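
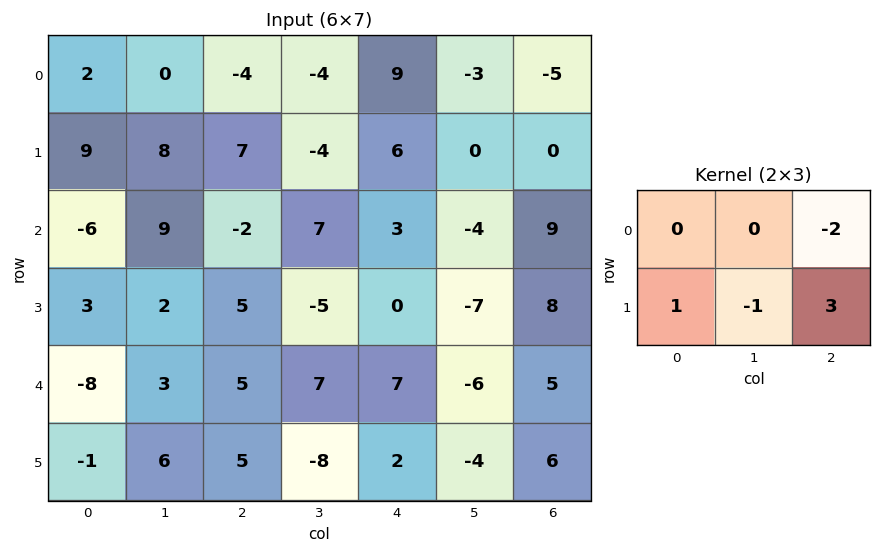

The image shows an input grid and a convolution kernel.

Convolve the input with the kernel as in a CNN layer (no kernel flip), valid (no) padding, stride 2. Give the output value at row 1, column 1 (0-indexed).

The receptive field on the input at this output position is [-2 7 3 / 5 -5 0]. Elementwise product with the kernel and sum: 3·-2 + 5·1 + -5·-1 + 0·3.

4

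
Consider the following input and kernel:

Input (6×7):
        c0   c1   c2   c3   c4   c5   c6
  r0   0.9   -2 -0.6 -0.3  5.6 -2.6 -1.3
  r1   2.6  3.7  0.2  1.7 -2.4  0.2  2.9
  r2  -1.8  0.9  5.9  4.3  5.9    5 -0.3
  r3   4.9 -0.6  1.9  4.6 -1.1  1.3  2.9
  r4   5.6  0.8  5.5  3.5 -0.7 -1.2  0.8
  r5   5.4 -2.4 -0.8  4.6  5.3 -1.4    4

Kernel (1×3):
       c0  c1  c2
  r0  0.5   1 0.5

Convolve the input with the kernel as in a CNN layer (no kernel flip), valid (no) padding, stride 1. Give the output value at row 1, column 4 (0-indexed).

The receptive field on the input at this output position is [-2.4 0.2 2.9]. Elementwise product with the kernel and sum: -2.4·0.5 + 0.2·1 + 2.9·0.5.

0.45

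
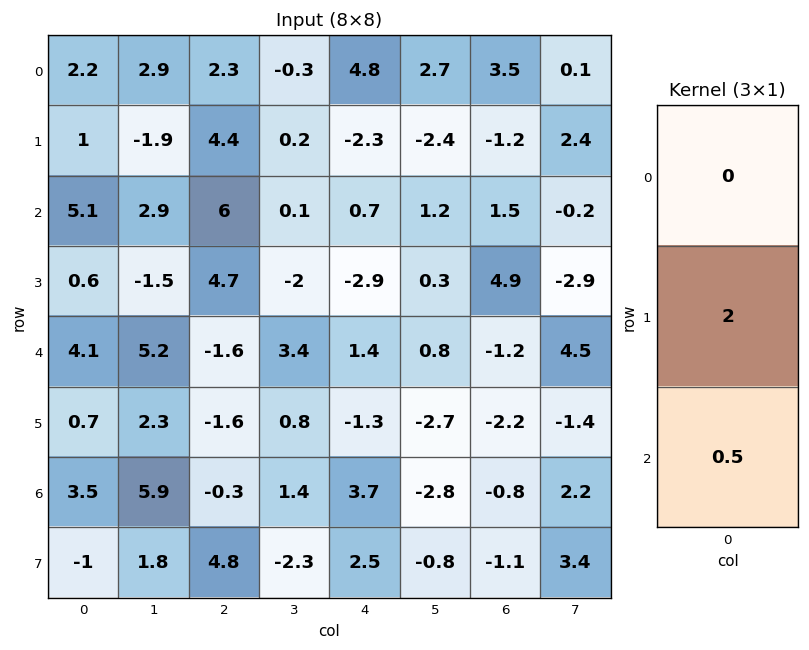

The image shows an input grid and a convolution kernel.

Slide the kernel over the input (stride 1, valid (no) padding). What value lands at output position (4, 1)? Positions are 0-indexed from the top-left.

7.55

The receptive field on the input at this output position is [5.2 / 2.3 / 5.9]. Elementwise product with the kernel and sum: 2.3·2 + 5.9·0.5.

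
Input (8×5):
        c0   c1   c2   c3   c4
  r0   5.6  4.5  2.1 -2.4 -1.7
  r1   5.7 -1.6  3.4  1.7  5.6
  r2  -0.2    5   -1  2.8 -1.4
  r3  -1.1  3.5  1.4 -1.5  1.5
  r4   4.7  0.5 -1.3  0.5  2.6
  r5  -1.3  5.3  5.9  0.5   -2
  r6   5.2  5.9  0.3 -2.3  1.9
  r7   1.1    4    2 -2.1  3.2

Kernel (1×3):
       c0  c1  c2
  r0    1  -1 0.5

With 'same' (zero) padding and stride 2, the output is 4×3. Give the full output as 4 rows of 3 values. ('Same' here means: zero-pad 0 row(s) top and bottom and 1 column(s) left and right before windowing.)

Output[0,0]: The receptive field on the zero-padded input at this output position is [0 5.6 4.5]. Elementwise product with the kernel and sum: 0·1 + 5.6·-1 + 4.5·0.5.

-3.35 1.2 -0.7
2.7 7.4 4.2
-4.45 2.05 -2.1
-2.25 4.45 -4.2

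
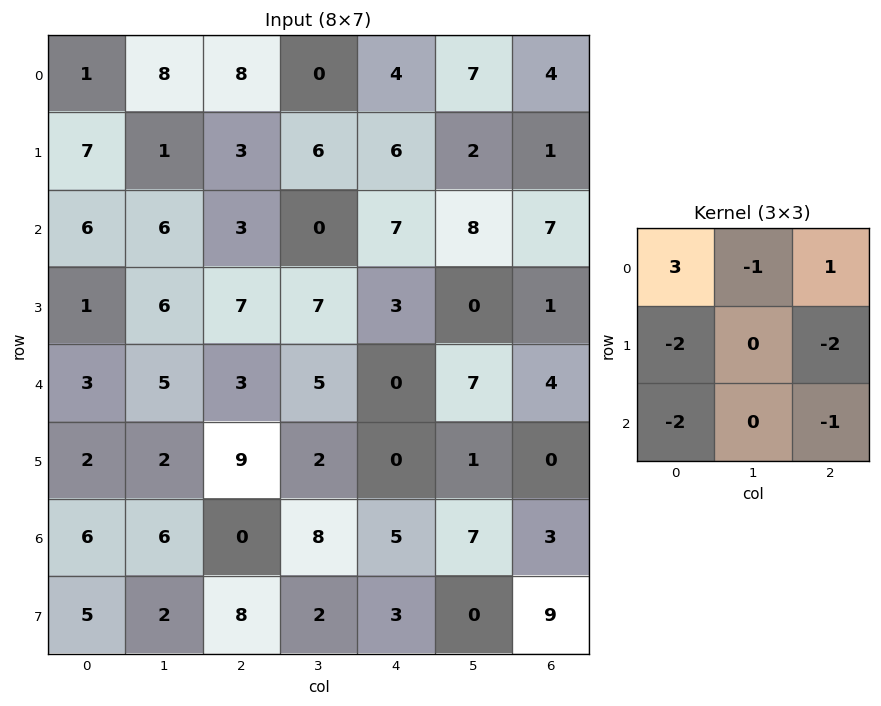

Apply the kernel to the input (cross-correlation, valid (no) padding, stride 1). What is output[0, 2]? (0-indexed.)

-3

The receptive field on the input at this output position is [8 0 4 / 3 6 6 / 3 0 7]. Elementwise product with the kernel and sum: 8·3 + 0·-1 + 4·1 + 3·-2 + 6·-2 + 3·-2 + 7·-1.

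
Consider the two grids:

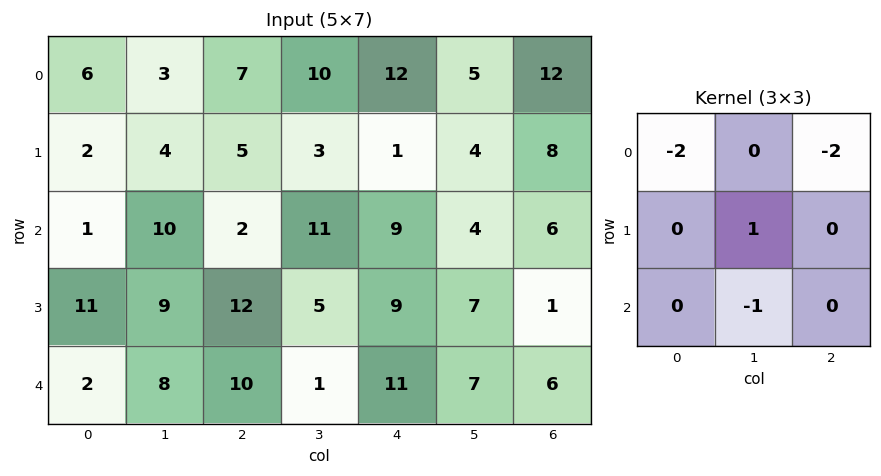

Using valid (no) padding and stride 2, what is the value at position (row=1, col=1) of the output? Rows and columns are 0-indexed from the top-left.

The receptive field on the input at this output position is [2 11 9 / 12 5 9 / 10 1 11]. Elementwise product with the kernel and sum: 2·-2 + 9·-2 + 5·1 + 1·-1.

-18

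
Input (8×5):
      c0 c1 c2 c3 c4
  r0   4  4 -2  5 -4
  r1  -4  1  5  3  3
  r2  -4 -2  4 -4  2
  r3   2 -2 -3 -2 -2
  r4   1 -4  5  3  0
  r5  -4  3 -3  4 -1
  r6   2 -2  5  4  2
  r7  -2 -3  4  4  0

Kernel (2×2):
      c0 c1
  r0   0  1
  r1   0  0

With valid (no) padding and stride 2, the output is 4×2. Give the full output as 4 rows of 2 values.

Output[0,0]: The receptive field on the input at this output position is [4 4 / -4 1]. Elementwise product with the kernel and sum: 4·1.
Output[0,1]: The receptive field on the input at this output position is [-2 5 / 5 3]. Elementwise product with the kernel and sum: 5·1.

4 5
-2 -4
-4 3
-2 4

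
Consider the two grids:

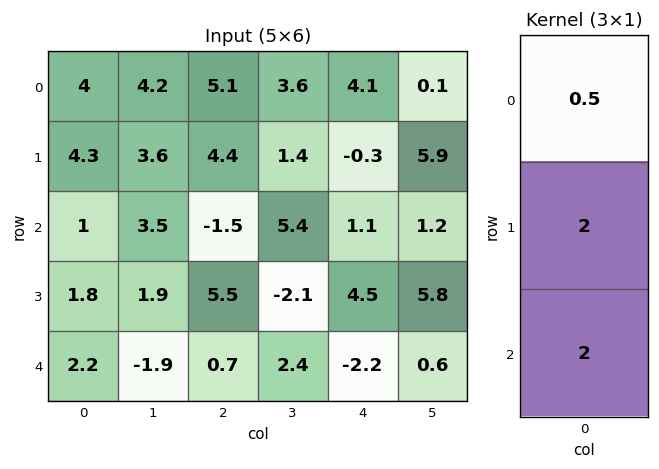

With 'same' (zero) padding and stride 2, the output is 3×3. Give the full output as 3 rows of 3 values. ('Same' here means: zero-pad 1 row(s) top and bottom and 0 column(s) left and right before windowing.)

Output[0,0]: The receptive field on the zero-padded input at this output position is [0 / 4 / 4.3]. Elementwise product with the kernel and sum: 0·0.5 + 4·2 + 4.3·2.
Output[0,1]: The receptive field on the zero-padded input at this output position is [0 / 5.1 / 4.4]. Elementwise product with the kernel and sum: 0·0.5 + 5.1·2 + 4.4·2.

16.6 19 7.6
7.75 10.2 11.05
5.3 4.15 -2.15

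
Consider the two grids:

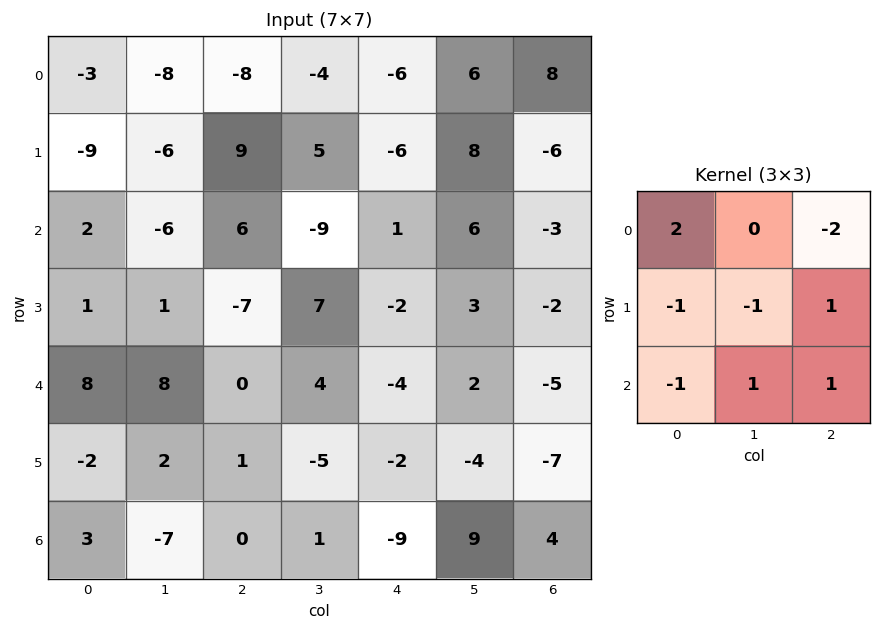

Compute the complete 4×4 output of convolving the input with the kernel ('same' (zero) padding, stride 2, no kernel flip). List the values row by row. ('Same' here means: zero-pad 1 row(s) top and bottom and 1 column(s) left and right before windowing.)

-20 32 13 -28
6 -32 2 8
-2 -22 9 6
-14 22 15 -21

Output[0,0]: The receptive field on the zero-padded input at this output position is [0 0 0 / 0 -3 -8 / 0 -9 -6]. Elementwise product with the kernel and sum: 0·2 + 0·-2 + 0·-1 + -3·-1 + -8·1 + 0·-1 + -9·1 + -6·1.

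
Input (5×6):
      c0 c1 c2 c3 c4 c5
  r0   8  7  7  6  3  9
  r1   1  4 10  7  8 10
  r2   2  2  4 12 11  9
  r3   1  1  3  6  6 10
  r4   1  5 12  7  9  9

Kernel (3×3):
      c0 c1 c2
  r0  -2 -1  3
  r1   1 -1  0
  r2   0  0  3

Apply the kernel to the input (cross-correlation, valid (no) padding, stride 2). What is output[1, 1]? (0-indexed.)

The receptive field on the input at this output position is [4 12 11 / 3 6 6 / 12 7 9]. Elementwise product with the kernel and sum: 4·-2 + 12·-1 + 11·3 + 3·1 + 6·-1 + 9·3.

37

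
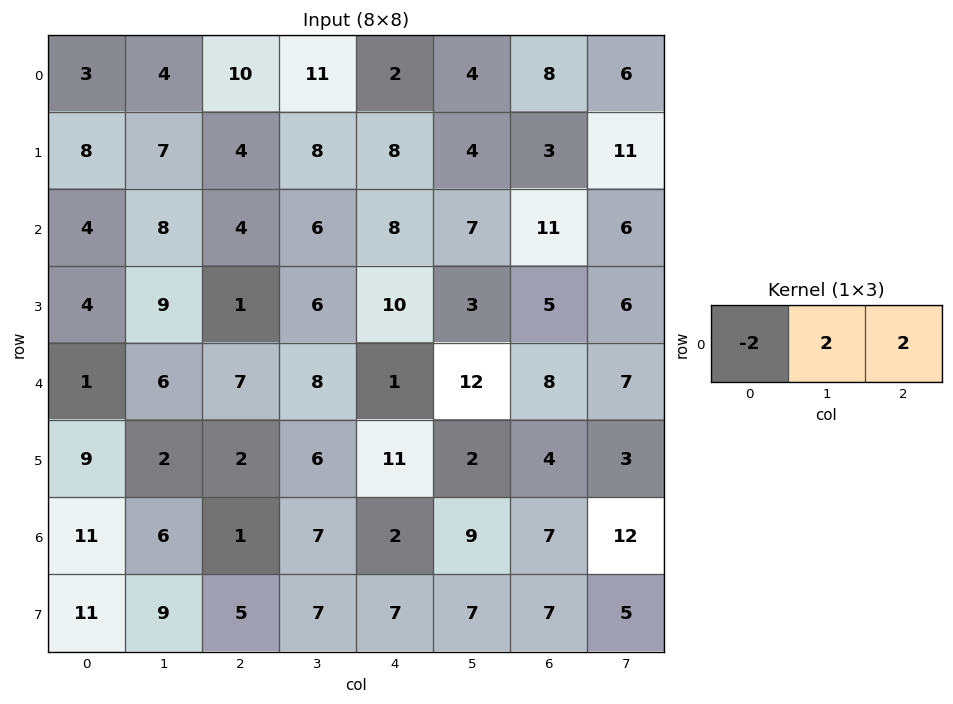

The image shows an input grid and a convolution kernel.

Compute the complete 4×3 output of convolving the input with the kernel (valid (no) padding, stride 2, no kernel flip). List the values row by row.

22 6 20
16 20 20
24 4 38
-8 16 28

Output[0,0]: The receptive field on the input at this output position is [3 4 10]. Elementwise product with the kernel and sum: 3·-2 + 4·2 + 10·2.
Output[0,1]: The receptive field on the input at this output position is [10 11 2]. Elementwise product with the kernel and sum: 10·-2 + 11·2 + 2·2.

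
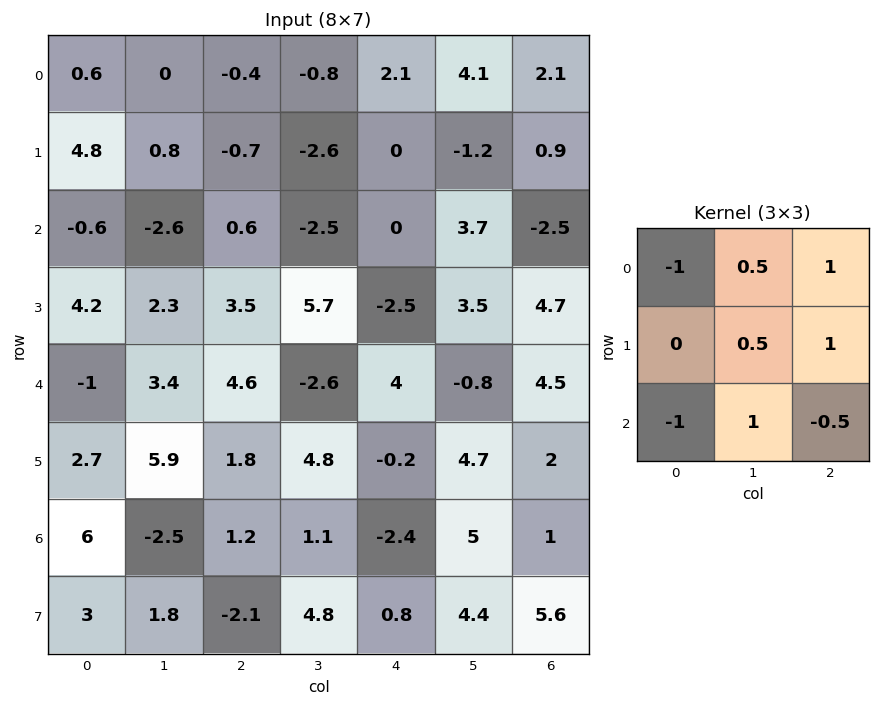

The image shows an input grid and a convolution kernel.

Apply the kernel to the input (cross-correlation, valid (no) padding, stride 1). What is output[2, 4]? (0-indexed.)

-1.25

The receptive field on the input at this output position is [0 3.7 -2.5 / -2.5 3.5 4.7 / 4 -0.8 4.5]. Elementwise product with the kernel and sum: 0·-1 + 3.7·0.5 + -2.5·1 + 3.5·0.5 + 4.7·1 + 4·-1 + -0.8·1 + 4.5·-0.5.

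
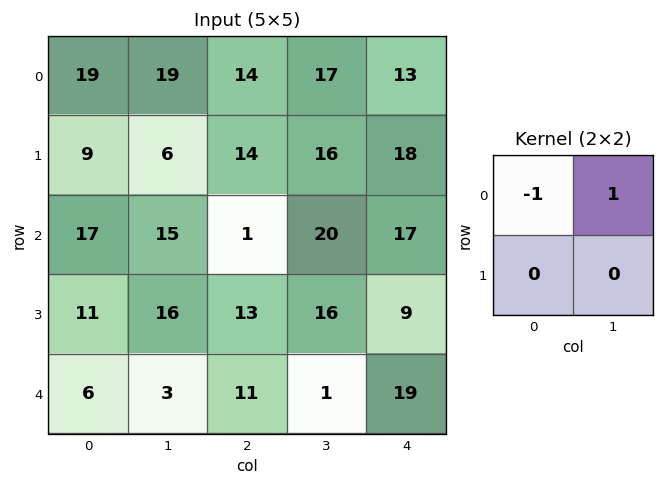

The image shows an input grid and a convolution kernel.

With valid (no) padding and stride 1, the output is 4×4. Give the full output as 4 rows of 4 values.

0 -5 3 -4
-3 8 2 2
-2 -14 19 -3
5 -3 3 -7

Output[0,0]: The receptive field on the input at this output position is [19 19 / 9 6]. Elementwise product with the kernel and sum: 19·-1 + 19·1.
Output[0,1]: The receptive field on the input at this output position is [19 14 / 6 14]. Elementwise product with the kernel and sum: 19·-1 + 14·1.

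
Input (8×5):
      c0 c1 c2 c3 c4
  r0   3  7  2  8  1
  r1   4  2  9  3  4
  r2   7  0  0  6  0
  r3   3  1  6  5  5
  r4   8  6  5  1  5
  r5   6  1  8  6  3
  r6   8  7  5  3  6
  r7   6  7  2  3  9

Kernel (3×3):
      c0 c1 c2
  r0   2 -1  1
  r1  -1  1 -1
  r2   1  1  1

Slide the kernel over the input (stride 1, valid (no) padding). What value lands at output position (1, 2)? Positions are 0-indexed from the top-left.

41

The receptive field on the input at this output position is [9 3 4 / 0 6 0 / 6 5 5]. Elementwise product with the kernel and sum: 9·2 + 3·-1 + 4·1 + 0·-1 + 6·1 + 0·-1 + 6·1 + 5·1 + 5·1.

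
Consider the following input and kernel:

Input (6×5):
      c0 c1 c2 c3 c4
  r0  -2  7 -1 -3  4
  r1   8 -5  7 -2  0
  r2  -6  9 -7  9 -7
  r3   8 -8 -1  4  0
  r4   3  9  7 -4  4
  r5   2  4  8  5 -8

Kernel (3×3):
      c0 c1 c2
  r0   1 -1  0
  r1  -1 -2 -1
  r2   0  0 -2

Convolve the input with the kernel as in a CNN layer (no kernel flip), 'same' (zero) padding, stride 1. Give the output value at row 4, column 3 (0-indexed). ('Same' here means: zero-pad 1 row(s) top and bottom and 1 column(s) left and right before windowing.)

The receptive field on the zero-padded input at this output position is [-1 4 0 / 7 -4 4 / 8 5 -8]. Elementwise product with the kernel and sum: -1·1 + 4·-1 + 7·-1 + -4·-2 + 4·-1 + -8·-2.

8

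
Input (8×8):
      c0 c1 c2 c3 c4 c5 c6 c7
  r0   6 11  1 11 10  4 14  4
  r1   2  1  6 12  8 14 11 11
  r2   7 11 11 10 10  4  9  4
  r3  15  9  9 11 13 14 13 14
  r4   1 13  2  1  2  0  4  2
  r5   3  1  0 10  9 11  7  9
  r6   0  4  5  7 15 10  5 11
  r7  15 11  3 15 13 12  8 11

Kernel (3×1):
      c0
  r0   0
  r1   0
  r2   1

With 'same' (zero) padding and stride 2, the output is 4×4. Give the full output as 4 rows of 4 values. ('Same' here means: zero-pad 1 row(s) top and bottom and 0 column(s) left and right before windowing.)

2 6 8 11
15 9 13 13
3 0 9 7
15 3 13 8

Output[0,0]: The receptive field on the zero-padded input at this output position is [0 / 6 / 2]. Elementwise product with the kernel and sum: 2·1.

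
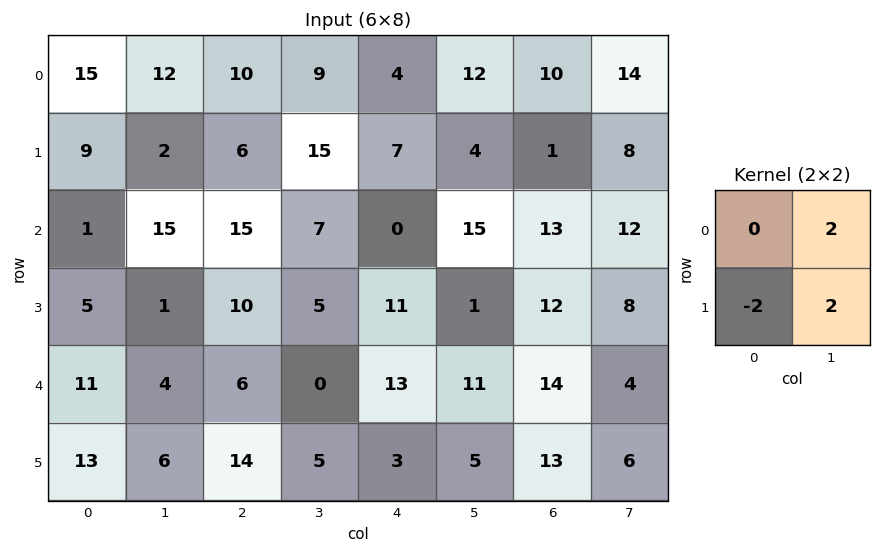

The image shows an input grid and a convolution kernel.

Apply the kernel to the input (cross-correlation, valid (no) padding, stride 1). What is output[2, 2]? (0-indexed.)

The receptive field on the input at this output position is [15 7 / 10 5]. Elementwise product with the kernel and sum: 7·2 + 10·-2 + 5·2.

4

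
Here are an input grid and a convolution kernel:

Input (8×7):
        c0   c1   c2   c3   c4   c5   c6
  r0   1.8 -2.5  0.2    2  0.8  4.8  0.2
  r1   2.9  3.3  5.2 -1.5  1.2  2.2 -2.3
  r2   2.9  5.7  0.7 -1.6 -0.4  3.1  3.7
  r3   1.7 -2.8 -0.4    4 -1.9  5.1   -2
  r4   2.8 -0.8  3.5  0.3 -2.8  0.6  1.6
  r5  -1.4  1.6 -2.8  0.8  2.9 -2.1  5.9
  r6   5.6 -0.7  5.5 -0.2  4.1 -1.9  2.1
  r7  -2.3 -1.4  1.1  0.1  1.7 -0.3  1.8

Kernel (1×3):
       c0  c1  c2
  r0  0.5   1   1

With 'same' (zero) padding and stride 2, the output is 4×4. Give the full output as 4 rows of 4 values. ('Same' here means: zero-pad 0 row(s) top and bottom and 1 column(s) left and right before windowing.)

Output[0,0]: The receptive field on the zero-padded input at this output position is [0 1.8 -2.5]. Elementwise product with the kernel and sum: 0·0.5 + 1.8·1 + -2.5·1.

-0.7 0.95 6.6 2.6
8.6 1.95 1.9 5.25
2 3.4 -2.05 1.9
4.9 4.95 2.1 1.15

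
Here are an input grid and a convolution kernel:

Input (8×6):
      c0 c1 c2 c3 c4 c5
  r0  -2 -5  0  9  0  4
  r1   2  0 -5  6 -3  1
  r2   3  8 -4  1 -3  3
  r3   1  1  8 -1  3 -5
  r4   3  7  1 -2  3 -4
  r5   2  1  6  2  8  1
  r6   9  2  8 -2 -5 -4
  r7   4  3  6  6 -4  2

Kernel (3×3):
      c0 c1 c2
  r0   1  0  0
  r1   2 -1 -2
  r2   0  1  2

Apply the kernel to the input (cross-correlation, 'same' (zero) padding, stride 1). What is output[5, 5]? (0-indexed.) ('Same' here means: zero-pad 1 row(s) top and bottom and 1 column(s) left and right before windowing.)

The receptive field on the zero-padded input at this output position is [3 -4 0 / 8 1 0 / -5 -4 0]. Elementwise product with the kernel and sum: 3·1 + 8·2 + 1·-1 + 0·-2 + -4·1 + 0·2.

14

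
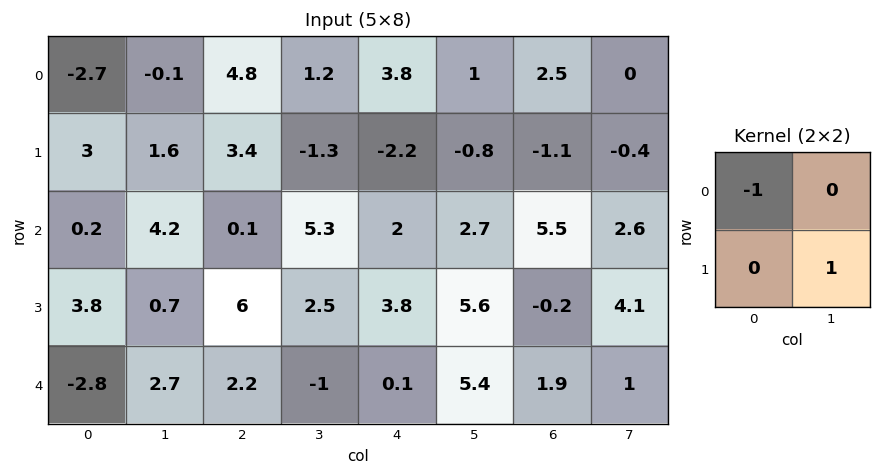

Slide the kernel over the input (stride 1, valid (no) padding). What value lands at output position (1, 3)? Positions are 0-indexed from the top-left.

The receptive field on the input at this output position is [-1.3 -2.2 / 5.3 2]. Elementwise product with the kernel and sum: -1.3·-1 + 2·1.

3.3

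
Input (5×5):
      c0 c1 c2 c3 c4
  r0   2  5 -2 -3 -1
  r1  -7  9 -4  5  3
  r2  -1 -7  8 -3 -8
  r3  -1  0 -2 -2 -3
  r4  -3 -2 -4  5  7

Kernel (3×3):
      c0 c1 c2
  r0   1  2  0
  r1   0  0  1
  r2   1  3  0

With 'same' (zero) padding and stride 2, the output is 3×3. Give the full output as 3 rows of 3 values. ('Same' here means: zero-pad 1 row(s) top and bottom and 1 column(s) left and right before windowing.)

Output[0,0]: The receptive field on the zero-padded input at this output position is [0 0 0 / 0 2 5 / 0 -7 9]. Elementwise product with the kernel and sum: 0·1 + 0·2 + 5·1 + 0·1 + -7·3.
Output[0,1]: The receptive field on the zero-padded input at this output position is [0 0 0 / 5 -2 -3 / 9 -4 5]. Elementwise product with the kernel and sum: 0·1 + 0·2 + -3·1 + 9·1 + -4·3.

-16 -6 14
-24 -8 0
-4 1 -8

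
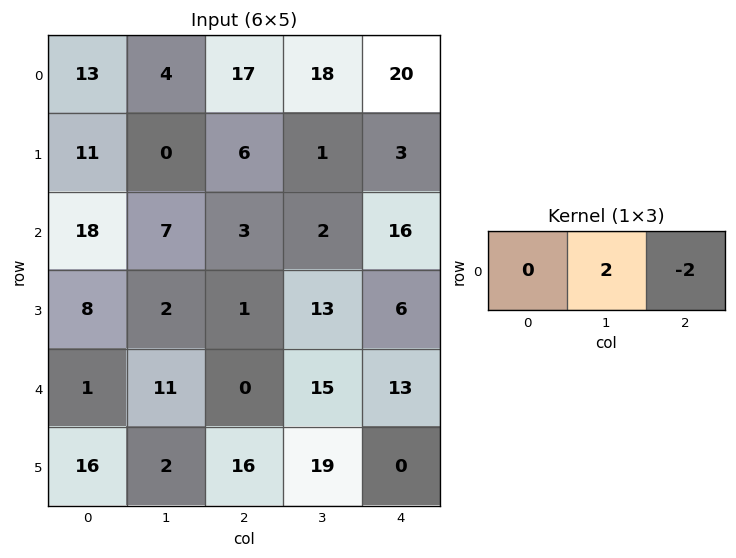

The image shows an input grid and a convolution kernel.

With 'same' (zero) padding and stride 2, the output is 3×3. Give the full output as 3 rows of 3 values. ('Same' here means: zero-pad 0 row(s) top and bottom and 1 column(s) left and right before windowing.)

18 -2 40
22 2 32
-20 -30 26

Output[0,0]: The receptive field on the zero-padded input at this output position is [0 13 4]. Elementwise product with the kernel and sum: 13·2 + 4·-2.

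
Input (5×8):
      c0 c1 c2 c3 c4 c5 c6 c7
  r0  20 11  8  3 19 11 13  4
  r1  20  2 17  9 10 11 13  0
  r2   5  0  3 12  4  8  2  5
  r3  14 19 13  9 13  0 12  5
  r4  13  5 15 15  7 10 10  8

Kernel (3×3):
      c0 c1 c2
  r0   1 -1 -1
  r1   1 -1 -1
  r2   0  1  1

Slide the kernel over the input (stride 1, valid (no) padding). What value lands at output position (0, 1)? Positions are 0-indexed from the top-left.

-9

The receptive field on the input at this output position is [11 8 3 / 2 17 9 / 0 3 12]. Elementwise product with the kernel and sum: 11·1 + 8·-1 + 3·-1 + 2·1 + 17·-1 + 9·-1 + 3·1 + 12·1.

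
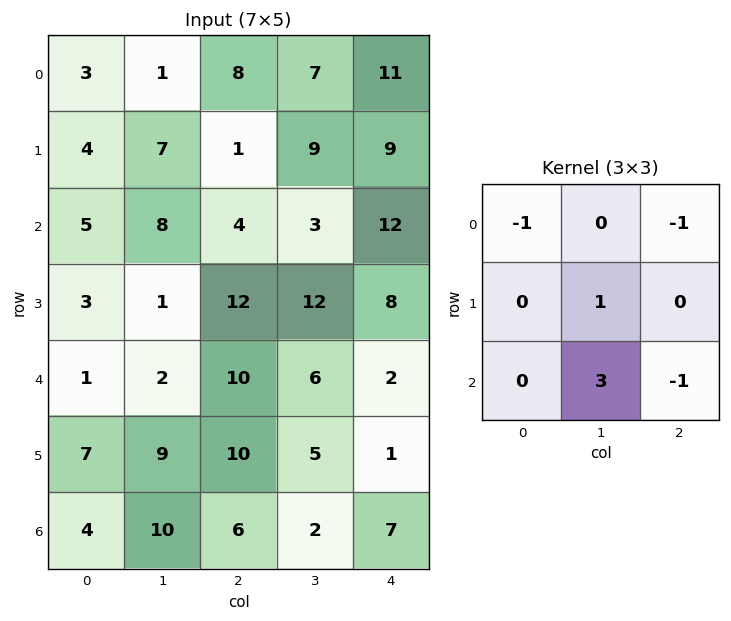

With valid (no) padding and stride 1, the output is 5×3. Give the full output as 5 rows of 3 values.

Output[0,0]: The receptive field on the input at this output position is [3 1 8 / 4 7 1 / 5 8 4]. Elementwise product with the kernel and sum: 3·-1 + 8·-1 + 7·1 + 8·3 + 4·-1.

16 2 -13
-6 12 21
-12 25 12
4 22 0
22 18 -8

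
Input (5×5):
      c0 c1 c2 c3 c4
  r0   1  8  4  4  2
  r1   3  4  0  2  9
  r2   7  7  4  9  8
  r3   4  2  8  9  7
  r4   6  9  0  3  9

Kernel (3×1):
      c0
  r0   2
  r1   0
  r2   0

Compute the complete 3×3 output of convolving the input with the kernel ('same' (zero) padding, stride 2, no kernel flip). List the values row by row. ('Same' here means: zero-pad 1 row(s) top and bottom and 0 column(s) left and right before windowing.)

Output[0,0]: The receptive field on the zero-padded input at this output position is [0 / 1 / 3]. Elementwise product with the kernel and sum: 0·2.

0 0 0
6 0 18
8 16 14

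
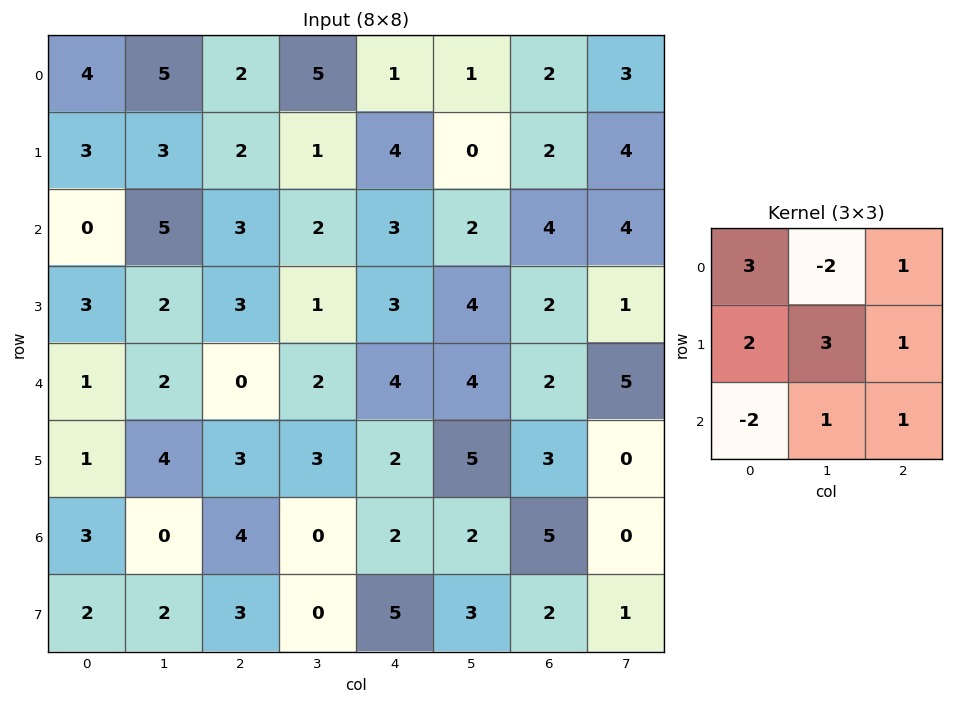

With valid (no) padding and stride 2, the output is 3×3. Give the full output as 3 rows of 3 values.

29 7 13
8 26 27
14 11 31

Output[0,0]: The receptive field on the input at this output position is [4 5 2 / 3 3 2 / 0 5 3]. Elementwise product with the kernel and sum: 4·3 + 5·-2 + 2·1 + 3·2 + 3·3 + 2·1 + 0·-2 + 5·1 + 3·1.
Output[0,1]: The receptive field on the input at this output position is [2 5 1 / 2 1 4 / 3 2 3]. Elementwise product with the kernel and sum: 2·3 + 5·-2 + 1·1 + 2·2 + 1·3 + 4·1 + 3·-2 + 2·1 + 3·1.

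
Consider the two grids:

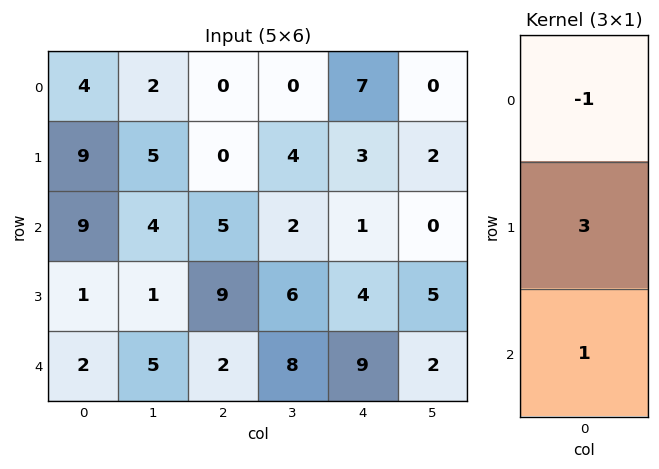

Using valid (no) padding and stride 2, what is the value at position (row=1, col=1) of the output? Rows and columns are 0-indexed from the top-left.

The receptive field on the input at this output position is [5 / 9 / 2]. Elementwise product with the kernel and sum: 5·-1 + 9·3 + 2·1.

24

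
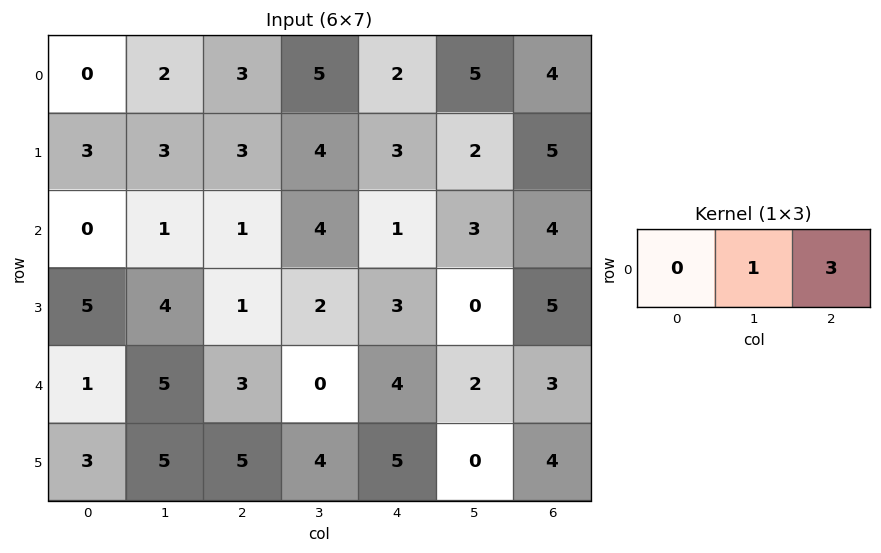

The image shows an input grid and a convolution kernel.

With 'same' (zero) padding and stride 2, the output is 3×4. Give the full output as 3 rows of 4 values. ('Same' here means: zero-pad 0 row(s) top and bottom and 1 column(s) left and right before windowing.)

Output[0,0]: The receptive field on the zero-padded input at this output position is [0 0 2]. Elementwise product with the kernel and sum: 0·1 + 2·3.
Output[0,1]: The receptive field on the zero-padded input at this output position is [2 3 5]. Elementwise product with the kernel and sum: 3·1 + 5·3.

6 18 17 4
3 13 10 4
16 3 10 3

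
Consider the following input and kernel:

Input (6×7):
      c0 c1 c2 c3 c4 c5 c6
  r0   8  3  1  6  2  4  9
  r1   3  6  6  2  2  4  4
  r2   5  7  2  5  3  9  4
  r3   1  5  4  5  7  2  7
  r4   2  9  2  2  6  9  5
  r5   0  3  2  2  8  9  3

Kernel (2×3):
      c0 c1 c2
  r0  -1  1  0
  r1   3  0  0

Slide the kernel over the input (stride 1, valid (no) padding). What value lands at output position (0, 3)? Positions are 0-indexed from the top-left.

The receptive field on the input at this output position is [6 2 4 / 2 2 4]. Elementwise product with the kernel and sum: 6·-1 + 2·1 + 2·3.

2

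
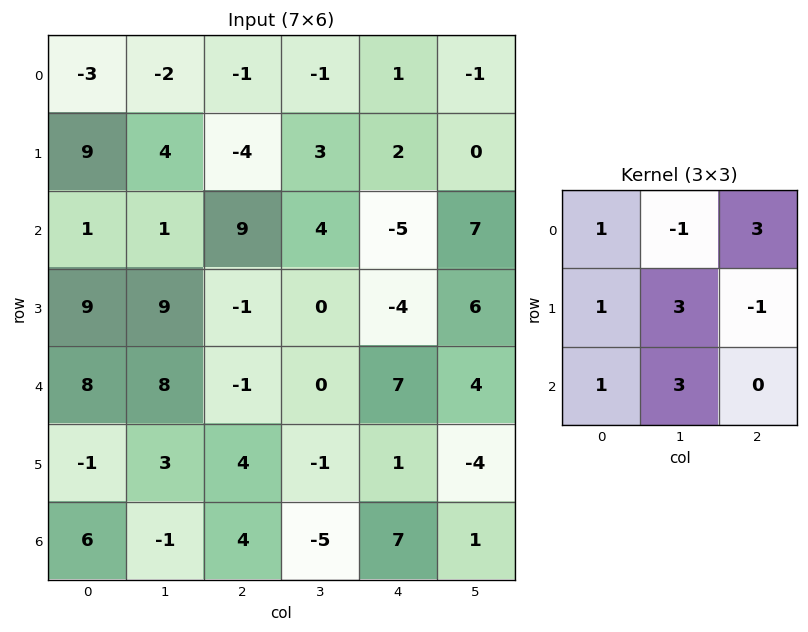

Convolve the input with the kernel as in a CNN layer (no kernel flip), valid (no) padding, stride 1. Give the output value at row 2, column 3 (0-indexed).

33

The receptive field on the input at this output position is [4 -5 7 / 0 -4 6 / 0 7 4]. Elementwise product with the kernel and sum: 4·1 + -5·-1 + 7·3 + 0·1 + -4·3 + 6·-1 + 0·1 + 7·3.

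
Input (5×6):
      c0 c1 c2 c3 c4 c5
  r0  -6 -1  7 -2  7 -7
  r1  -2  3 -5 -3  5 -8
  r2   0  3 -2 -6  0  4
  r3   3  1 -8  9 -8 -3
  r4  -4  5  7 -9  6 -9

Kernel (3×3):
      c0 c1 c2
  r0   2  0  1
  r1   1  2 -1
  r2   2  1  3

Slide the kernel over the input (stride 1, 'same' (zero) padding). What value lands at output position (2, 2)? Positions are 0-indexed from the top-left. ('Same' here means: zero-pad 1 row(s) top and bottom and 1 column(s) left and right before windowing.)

29

The receptive field on the zero-padded input at this output position is [3 -5 -3 / 3 -2 -6 / 1 -8 9]. Elementwise product with the kernel and sum: 3·2 + -3·1 + 3·1 + -2·2 + -6·-1 + 1·2 + -8·1 + 9·3.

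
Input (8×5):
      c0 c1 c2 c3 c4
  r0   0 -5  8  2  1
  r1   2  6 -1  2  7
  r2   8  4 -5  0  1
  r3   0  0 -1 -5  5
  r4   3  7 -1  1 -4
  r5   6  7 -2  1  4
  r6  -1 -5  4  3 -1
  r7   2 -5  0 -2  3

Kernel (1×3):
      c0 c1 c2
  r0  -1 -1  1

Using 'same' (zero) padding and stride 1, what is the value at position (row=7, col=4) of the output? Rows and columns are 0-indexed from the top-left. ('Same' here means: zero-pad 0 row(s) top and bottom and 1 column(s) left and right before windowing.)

The receptive field on the zero-padded input at this output position is [-2 3 0]. Elementwise product with the kernel and sum: -2·-1 + 3·-1 + 0·1.

-1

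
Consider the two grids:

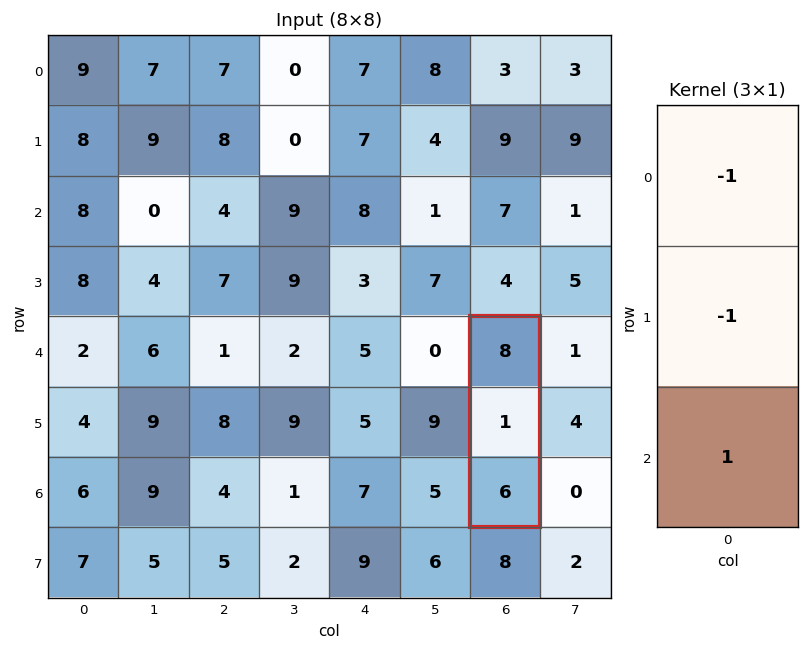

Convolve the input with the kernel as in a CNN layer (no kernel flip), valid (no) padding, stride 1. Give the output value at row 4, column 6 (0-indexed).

-3

The receptive field on the input at this output position is [8 / 1 / 6]. Elementwise product with the kernel and sum: 8·-1 + 1·-1 + 6·1.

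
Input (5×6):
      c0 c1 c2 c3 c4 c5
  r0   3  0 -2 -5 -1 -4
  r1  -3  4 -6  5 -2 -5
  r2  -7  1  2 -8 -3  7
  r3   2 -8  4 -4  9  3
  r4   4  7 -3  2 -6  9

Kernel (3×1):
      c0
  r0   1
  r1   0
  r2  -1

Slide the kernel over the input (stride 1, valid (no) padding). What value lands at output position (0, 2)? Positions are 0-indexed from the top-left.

-4

The receptive field on the input at this output position is [-2 / -6 / 2]. Elementwise product with the kernel and sum: -2·1 + 2·-1.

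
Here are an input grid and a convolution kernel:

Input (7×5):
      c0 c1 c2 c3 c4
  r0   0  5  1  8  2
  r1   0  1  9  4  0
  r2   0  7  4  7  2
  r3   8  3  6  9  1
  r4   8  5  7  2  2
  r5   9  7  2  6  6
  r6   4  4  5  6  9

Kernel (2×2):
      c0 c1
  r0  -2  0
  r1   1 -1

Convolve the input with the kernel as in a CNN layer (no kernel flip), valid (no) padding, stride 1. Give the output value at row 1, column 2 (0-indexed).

The receptive field on the input at this output position is [9 4 / 4 7]. Elementwise product with the kernel and sum: 9·-2 + 4·1 + 7·-1.

-21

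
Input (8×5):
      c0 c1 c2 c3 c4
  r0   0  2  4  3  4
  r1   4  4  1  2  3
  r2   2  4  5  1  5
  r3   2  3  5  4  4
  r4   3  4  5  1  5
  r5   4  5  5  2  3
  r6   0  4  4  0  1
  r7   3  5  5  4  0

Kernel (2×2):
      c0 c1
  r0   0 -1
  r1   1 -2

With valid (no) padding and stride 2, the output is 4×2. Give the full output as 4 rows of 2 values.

Output[0,0]: The receptive field on the input at this output position is [0 2 / 4 4]. Elementwise product with the kernel and sum: 2·-1 + 4·1 + 4·-2.

-6 -6
-8 -4
-10 0
-11 -3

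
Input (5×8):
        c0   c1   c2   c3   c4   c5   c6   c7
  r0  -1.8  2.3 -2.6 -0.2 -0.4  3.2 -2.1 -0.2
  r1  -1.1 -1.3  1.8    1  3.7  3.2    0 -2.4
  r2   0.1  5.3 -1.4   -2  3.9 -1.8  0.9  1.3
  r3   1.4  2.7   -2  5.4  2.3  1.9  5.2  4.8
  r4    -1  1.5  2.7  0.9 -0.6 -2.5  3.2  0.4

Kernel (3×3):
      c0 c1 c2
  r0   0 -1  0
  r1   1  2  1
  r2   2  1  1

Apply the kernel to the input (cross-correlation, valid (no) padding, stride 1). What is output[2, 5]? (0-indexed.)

14.8

The receptive field on the input at this output position is [-1.8 0.9 1.3 / 1.9 5.2 4.8 / -2.5 3.2 0.4]. Elementwise product with the kernel and sum: 0.9·-1 + 1.9·1 + 5.2·2 + 4.8·1 + -2.5·2 + 3.2·1 + 0.4·1.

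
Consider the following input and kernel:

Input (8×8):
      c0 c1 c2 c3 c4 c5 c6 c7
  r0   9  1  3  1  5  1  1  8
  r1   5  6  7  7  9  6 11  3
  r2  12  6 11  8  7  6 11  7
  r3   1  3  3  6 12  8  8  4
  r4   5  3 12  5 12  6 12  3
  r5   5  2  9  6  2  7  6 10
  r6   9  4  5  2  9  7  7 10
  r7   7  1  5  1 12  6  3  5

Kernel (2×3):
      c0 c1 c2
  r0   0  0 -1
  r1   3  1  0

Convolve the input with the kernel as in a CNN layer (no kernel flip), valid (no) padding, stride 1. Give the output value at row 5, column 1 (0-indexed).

The receptive field on the input at this output position is [2 9 6 / 4 5 2]. Elementwise product with the kernel and sum: 6·-1 + 4·3 + 5·1.

11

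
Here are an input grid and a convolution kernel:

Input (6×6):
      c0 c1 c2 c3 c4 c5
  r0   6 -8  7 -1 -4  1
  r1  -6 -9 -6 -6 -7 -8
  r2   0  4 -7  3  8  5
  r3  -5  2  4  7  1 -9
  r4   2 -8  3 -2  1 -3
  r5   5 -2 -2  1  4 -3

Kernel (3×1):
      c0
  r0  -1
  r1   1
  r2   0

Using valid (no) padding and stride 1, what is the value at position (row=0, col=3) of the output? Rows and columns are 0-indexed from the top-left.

The receptive field on the input at this output position is [-1 / -6 / 3]. Elementwise product with the kernel and sum: -1·-1 + -6·1.

-5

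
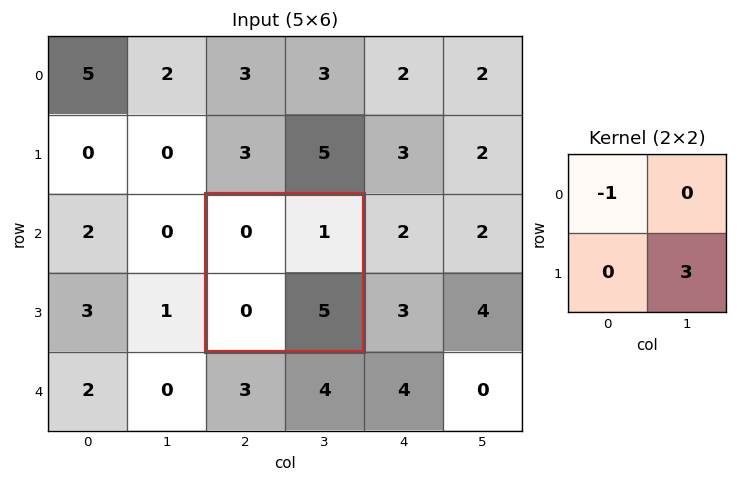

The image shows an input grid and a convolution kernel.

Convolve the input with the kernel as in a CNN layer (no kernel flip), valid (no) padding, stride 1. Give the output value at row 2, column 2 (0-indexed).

15

The receptive field on the input at this output position is [0 1 / 0 5]. Elementwise product with the kernel and sum: 0·-1 + 5·3.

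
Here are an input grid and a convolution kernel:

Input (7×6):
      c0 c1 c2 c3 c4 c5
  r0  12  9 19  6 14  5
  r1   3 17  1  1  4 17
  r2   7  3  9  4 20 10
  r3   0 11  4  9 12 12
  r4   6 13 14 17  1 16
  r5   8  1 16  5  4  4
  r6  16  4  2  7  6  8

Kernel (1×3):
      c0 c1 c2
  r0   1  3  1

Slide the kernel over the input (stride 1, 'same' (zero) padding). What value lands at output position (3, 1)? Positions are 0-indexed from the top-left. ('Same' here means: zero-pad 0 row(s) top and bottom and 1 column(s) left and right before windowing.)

The receptive field on the zero-padded input at this output position is [0 11 4]. Elementwise product with the kernel and sum: 0·1 + 11·3 + 4·1.

37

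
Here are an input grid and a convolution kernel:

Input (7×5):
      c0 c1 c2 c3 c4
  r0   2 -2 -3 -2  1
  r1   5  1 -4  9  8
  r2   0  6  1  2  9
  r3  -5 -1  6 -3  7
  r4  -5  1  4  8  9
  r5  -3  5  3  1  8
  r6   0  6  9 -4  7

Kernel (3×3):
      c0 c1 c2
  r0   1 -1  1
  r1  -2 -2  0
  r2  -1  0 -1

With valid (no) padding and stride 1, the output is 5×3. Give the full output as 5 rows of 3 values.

-12 -3 -20
-13 4 -24
8 -12 -11
10 -26 -19
-15 -13 -19

Output[0,0]: The receptive field on the input at this output position is [2 -2 -3 / 5 1 -4 / 0 6 1]. Elementwise product with the kernel and sum: 2·1 + -2·-1 + -3·1 + 5·-2 + 1·-2 + 0·-1 + 1·-1.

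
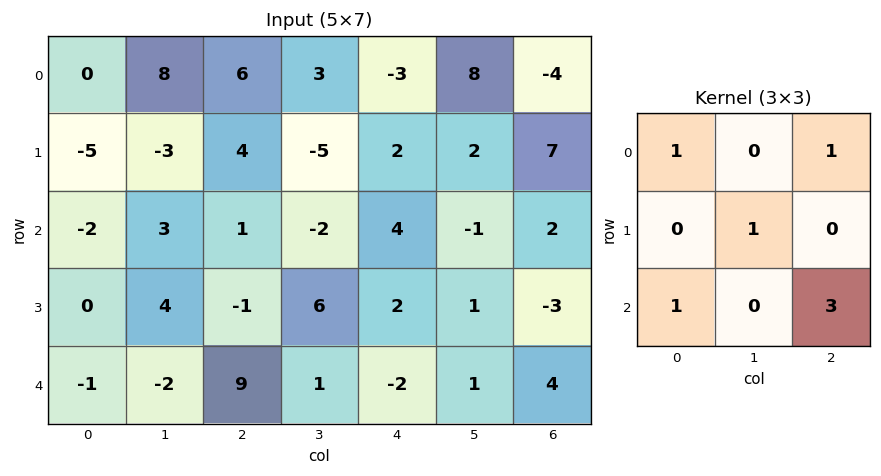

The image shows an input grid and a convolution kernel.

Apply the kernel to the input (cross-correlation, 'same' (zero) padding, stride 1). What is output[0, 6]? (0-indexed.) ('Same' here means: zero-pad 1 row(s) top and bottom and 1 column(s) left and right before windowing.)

-2

The receptive field on the zero-padded input at this output position is [0 0 0 / 8 -4 0 / 2 7 0]. Elementwise product with the kernel and sum: 0·1 + 0·1 + -4·1 + 2·1 + 0·3.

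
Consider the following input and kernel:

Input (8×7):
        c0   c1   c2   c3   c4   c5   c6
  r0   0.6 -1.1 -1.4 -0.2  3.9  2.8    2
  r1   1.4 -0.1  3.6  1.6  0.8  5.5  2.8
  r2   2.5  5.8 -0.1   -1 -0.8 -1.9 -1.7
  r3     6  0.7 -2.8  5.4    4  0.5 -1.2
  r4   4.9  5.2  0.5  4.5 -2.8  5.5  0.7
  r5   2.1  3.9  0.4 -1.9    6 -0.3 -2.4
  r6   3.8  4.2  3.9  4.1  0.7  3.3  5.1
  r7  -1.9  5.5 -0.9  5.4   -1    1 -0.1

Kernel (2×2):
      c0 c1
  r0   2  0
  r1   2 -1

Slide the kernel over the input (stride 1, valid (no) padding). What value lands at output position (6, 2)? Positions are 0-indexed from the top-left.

0.6

The receptive field on the input at this output position is [3.9 4.1 / -0.9 5.4]. Elementwise product with the kernel and sum: 3.9·2 + -0.9·2 + 5.4·-1.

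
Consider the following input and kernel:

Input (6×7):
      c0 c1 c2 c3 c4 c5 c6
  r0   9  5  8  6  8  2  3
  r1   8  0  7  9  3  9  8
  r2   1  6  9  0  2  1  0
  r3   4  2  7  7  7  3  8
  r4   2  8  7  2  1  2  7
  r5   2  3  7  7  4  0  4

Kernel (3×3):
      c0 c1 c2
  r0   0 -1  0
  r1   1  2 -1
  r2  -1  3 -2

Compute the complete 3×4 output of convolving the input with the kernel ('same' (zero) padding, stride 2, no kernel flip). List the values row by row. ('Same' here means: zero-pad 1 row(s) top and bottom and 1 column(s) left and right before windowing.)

Output[0,0]: The receptive field on the zero-padded input at this output position is [0 0 0 / 0 9 5 / 0 8 0]. Elementwise product with the kernel and sum: 0·-1 + 0·1 + 9·2 + 5·-1 + 0·-1 + 8·3 + 0·-2.

37 18 2 23
-4 22 8 14
-8 17 0 20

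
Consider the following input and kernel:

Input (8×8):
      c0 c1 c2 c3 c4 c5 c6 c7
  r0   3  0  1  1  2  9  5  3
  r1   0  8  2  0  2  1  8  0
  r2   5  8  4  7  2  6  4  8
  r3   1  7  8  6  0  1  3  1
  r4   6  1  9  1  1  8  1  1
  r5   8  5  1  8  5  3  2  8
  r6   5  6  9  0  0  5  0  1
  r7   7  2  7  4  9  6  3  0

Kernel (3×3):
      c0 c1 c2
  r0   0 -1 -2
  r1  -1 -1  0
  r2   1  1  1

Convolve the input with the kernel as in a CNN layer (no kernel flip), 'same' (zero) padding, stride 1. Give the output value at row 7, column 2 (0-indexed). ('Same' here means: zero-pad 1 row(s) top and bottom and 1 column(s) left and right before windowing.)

-18

The receptive field on the zero-padded input at this output position is [6 9 0 / 2 7 4 / 0 0 0]. Elementwise product with the kernel and sum: 9·-1 + 0·-2 + 2·-1 + 7·-1 + 0·1 + 0·1 + 0·1.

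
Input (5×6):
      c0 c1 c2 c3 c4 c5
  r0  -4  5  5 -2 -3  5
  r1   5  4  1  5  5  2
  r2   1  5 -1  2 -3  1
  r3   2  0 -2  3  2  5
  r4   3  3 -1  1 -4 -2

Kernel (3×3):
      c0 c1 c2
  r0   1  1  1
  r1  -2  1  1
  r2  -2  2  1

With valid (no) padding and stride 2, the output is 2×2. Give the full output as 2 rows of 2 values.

8 11
-2 7

Output[0,0]: The receptive field on the input at this output position is [-4 5 5 / 5 4 1 / 1 5 -1]. Elementwise product with the kernel and sum: -4·1 + 5·1 + 5·1 + 5·-2 + 4·1 + 1·1 + 1·-2 + 5·2 + -1·1.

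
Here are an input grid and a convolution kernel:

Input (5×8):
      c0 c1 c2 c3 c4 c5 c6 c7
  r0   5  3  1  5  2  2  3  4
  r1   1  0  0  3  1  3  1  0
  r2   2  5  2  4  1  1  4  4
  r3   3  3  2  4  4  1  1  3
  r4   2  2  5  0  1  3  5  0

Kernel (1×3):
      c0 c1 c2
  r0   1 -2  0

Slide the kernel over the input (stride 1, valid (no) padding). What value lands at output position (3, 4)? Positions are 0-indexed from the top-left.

2

The receptive field on the input at this output position is [4 1 1]. Elementwise product with the kernel and sum: 4·1 + 1·-2.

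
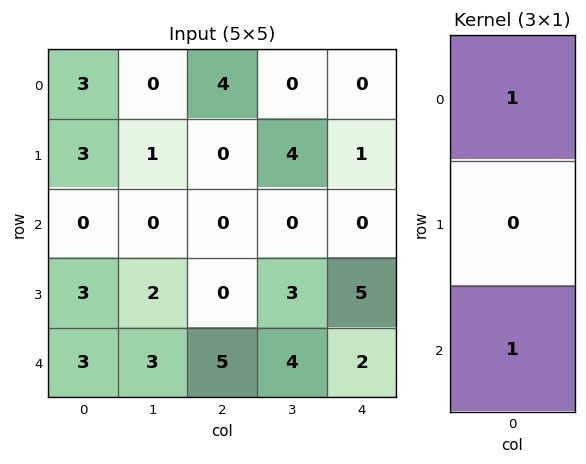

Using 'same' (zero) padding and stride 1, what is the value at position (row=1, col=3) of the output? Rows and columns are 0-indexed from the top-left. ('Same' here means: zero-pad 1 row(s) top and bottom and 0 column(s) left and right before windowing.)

The receptive field on the zero-padded input at this output position is [0 / 4 / 0]. Elementwise product with the kernel and sum: 0·1 + 0·1.

0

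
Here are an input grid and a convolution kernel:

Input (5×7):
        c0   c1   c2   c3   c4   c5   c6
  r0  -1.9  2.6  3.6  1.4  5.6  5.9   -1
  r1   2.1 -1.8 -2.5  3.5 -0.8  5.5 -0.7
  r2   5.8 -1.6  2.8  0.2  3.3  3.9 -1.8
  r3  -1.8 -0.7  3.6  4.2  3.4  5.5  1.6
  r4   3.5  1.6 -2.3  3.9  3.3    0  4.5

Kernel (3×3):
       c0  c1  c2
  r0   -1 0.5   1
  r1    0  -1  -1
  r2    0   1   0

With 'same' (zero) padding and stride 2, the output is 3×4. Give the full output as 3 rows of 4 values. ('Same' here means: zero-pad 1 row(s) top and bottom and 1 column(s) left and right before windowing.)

1.4 -7.5 -12.3 0.3
-6.75 4.65 -2.2 -2.45
-6.7 5.1 -0.3 -9.2

Output[0,0]: The receptive field on the zero-padded input at this output position is [0 0 0 / 0 -1.9 2.6 / 0 2.1 -1.8]. Elementwise product with the kernel and sum: 0·-1 + 0·0.5 + 0·1 + -1.9·-1 + 2.6·-1 + 2.1·1.
Output[0,1]: The receptive field on the zero-padded input at this output position is [0 0 0 / 2.6 3.6 1.4 / -1.8 -2.5 3.5]. Elementwise product with the kernel and sum: 0·-1 + 0·0.5 + 0·1 + 3.6·-1 + 1.4·-1 + -2.5·1.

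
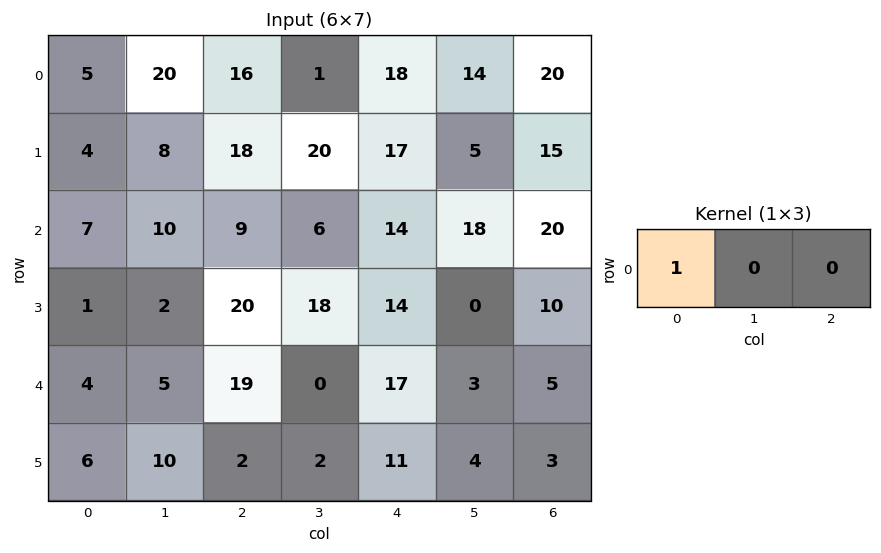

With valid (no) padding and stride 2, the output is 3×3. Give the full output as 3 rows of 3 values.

Output[0,0]: The receptive field on the input at this output position is [5 20 16]. Elementwise product with the kernel and sum: 5·1.

5 16 18
7 9 14
4 19 17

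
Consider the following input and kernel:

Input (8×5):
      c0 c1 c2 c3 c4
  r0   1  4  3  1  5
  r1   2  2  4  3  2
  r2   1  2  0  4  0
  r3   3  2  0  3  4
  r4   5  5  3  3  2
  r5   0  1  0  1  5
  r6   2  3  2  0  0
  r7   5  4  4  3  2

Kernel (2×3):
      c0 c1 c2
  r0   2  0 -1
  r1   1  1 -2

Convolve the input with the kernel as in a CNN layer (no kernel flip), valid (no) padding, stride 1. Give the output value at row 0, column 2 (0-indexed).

The receptive field on the input at this output position is [3 1 5 / 4 3 2]. Elementwise product with the kernel and sum: 3·2 + 5·-1 + 4·1 + 3·1 + 2·-2.

4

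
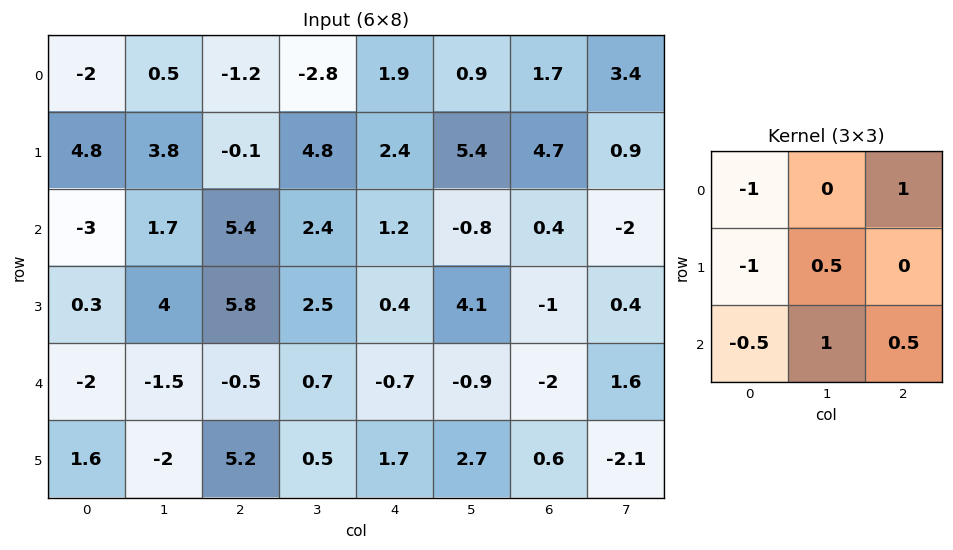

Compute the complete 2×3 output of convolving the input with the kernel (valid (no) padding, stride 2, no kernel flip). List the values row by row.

3.8 5.9 -1.1
9.35 -8.15 -0.7

Output[0,0]: The receptive field on the input at this output position is [-2 0.5 -1.2 / 4.8 3.8 -0.1 / -3 1.7 5.4]. Elementwise product with the kernel and sum: -2·-1 + -1.2·1 + 4.8·-1 + 3.8·0.5 + -3·-0.5 + 1.7·1 + 5.4·0.5.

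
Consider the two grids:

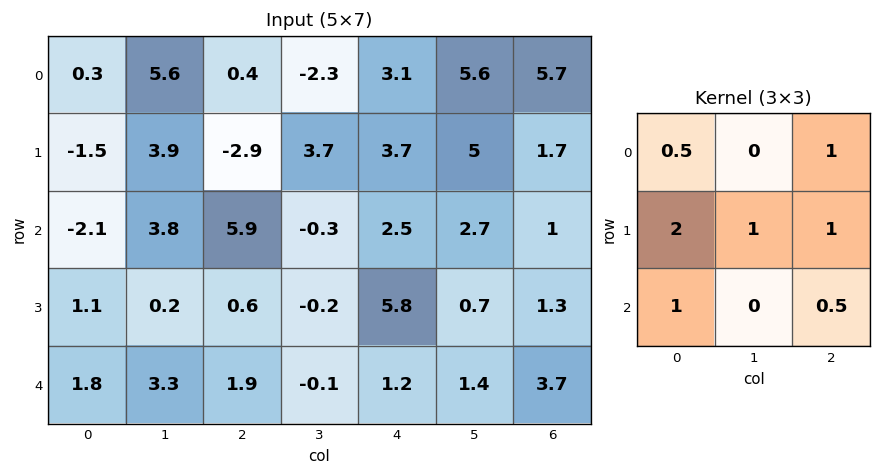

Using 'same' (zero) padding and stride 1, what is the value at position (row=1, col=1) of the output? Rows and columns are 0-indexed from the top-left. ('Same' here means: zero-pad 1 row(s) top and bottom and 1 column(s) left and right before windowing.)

The receptive field on the zero-padded input at this output position is [0.3 5.6 0.4 / -1.5 3.9 -2.9 / -2.1 3.8 5.9]. Elementwise product with the kernel and sum: 0.3·0.5 + 0.4·1 + -1.5·2 + 3.9·1 + -2.9·1 + -2.1·1 + 5.9·0.5.

-0.6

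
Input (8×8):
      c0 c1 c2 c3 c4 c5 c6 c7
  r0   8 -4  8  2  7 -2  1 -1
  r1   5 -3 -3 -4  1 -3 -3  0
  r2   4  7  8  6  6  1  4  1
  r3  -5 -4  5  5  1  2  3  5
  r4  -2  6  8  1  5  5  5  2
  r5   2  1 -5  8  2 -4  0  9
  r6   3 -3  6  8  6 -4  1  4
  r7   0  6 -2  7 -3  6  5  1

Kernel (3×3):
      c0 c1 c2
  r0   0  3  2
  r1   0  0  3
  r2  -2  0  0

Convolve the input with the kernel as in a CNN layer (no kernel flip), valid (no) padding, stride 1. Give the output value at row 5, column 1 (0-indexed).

13

The receptive field on the input at this output position is [1 -5 8 / -3 6 8 / 6 -2 7]. Elementwise product with the kernel and sum: -5·3 + 8·2 + 8·3 + 6·-2.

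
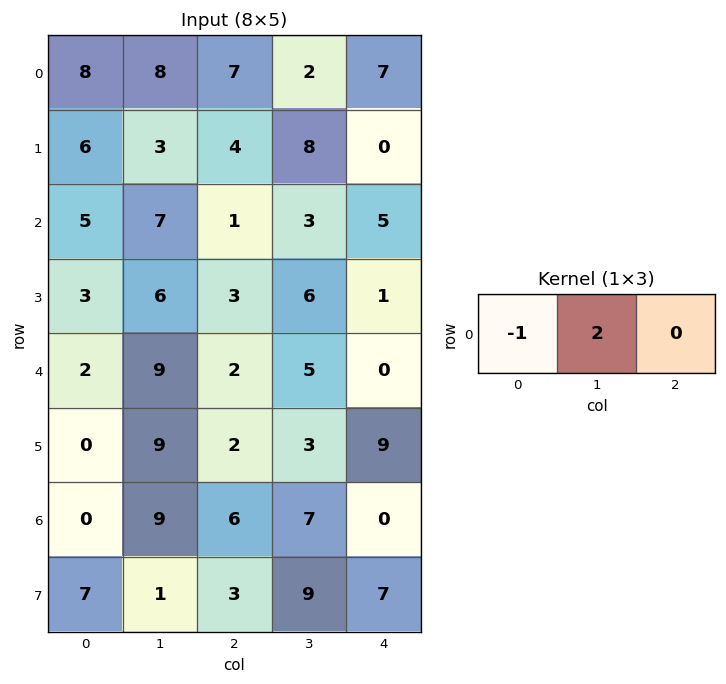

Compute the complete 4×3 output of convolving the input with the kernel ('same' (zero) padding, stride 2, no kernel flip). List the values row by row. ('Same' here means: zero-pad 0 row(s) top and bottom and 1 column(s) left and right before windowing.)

Output[0,0]: The receptive field on the zero-padded input at this output position is [0 8 8]. Elementwise product with the kernel and sum: 0·-1 + 8·2.

16 6 12
10 -5 7
4 -5 -5
0 3 -7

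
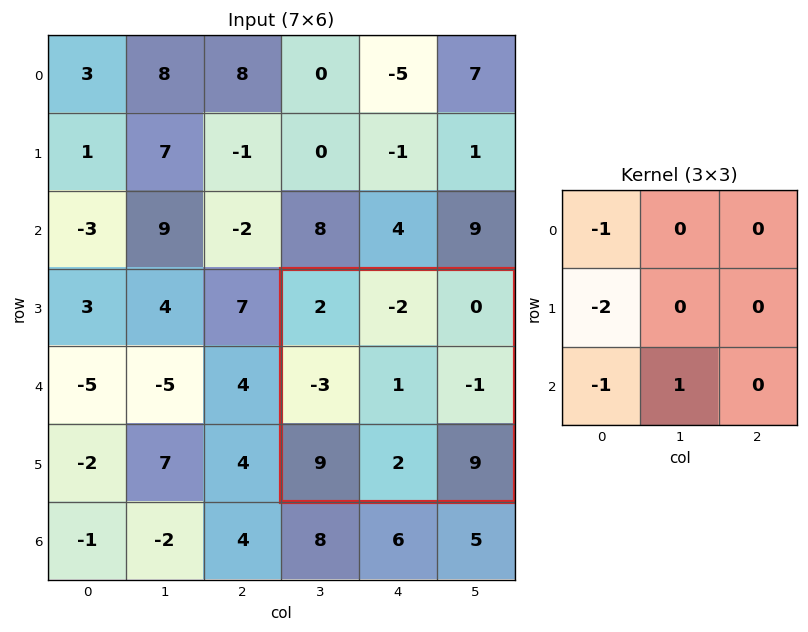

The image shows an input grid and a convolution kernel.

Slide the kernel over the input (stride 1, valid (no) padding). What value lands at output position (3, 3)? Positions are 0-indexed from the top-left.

The receptive field on the input at this output position is [2 -2 0 / -3 1 -1 / 9 2 9]. Elementwise product with the kernel and sum: 2·-1 + -3·-2 + 9·-1 + 2·1.

-3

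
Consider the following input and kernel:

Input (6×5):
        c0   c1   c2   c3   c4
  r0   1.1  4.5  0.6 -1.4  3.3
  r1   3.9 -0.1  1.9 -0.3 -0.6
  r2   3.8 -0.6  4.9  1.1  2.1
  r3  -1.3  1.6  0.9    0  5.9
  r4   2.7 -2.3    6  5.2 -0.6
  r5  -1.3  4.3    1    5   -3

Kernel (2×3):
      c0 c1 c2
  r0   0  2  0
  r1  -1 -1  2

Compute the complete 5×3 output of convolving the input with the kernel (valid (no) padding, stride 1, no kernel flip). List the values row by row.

9 -1.2 -5.6
6.4 1.7 -2.4
0.3 7.3 13.1
14.8 8.5 -12.4
-5.6 16.7 -1.6

Output[0,0]: The receptive field on the input at this output position is [1.1 4.5 0.6 / 3.9 -0.1 1.9]. Elementwise product with the kernel and sum: 4.5·2 + 3.9·-1 + -0.1·-1 + 1.9·2.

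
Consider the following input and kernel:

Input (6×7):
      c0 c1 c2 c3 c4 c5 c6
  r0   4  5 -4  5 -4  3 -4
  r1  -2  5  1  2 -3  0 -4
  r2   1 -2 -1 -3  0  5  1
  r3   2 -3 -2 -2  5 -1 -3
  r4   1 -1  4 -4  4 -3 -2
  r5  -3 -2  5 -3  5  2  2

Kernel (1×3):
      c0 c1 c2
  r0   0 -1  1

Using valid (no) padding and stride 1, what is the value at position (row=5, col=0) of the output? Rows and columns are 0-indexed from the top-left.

The receptive field on the input at this output position is [-3 -2 5]. Elementwise product with the kernel and sum: -2·-1 + 5·1.

7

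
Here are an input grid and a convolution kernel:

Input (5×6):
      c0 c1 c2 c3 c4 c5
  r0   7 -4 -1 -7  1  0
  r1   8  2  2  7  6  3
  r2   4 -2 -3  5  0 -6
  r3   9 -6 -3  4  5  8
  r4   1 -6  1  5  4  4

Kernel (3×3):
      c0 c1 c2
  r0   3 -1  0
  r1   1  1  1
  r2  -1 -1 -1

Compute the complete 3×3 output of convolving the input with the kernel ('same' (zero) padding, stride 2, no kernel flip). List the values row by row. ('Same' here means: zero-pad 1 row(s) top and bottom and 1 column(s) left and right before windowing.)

-7 -23 -22
-9 9 -3
-14 -15 20

Output[0,0]: The receptive field on the zero-padded input at this output position is [0 0 0 / 0 7 -4 / 0 8 2]. Elementwise product with the kernel and sum: 0·3 + 0·-1 + 0·1 + 7·1 + -4·1 + 0·-1 + 8·-1 + 2·-1.
Output[0,1]: The receptive field on the zero-padded input at this output position is [0 0 0 / -4 -1 -7 / 2 2 7]. Elementwise product with the kernel and sum: 0·3 + 0·-1 + -4·1 + -1·1 + -7·1 + 2·-1 + 2·-1 + 7·-1.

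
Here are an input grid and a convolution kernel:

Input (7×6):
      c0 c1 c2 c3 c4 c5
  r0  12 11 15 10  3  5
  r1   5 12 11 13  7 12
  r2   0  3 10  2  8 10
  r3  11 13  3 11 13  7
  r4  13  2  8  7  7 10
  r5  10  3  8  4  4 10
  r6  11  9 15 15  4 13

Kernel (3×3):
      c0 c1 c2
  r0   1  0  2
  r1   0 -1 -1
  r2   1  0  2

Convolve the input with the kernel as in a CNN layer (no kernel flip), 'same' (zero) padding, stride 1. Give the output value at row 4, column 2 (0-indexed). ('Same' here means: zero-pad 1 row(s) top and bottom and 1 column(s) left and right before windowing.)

31

The receptive field on the zero-padded input at this output position is [13 3 11 / 2 8 7 / 3 8 4]. Elementwise product with the kernel and sum: 13·1 + 11·2 + 8·-1 + 7·-1 + 3·1 + 4·2.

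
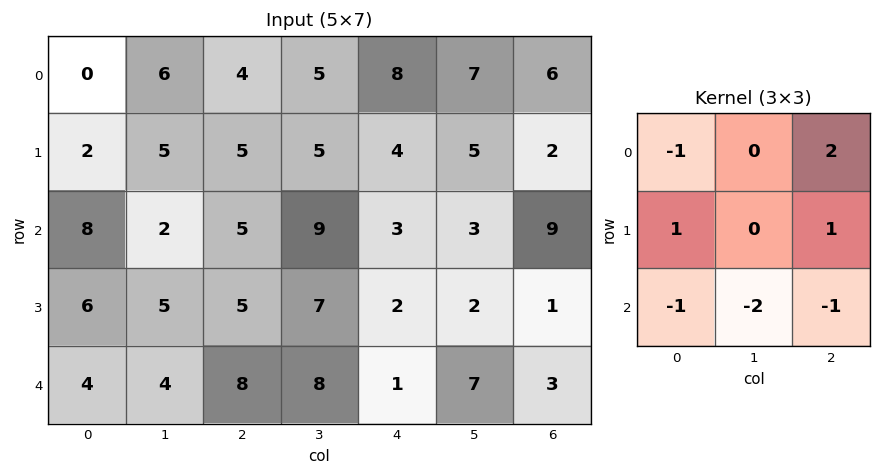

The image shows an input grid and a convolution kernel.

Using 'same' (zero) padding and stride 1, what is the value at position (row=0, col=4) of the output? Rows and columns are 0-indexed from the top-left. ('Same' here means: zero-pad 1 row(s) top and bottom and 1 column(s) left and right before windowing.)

-6

The receptive field on the zero-padded input at this output position is [0 0 0 / 5 8 7 / 5 4 5]. Elementwise product with the kernel and sum: 0·-1 + 0·2 + 5·1 + 7·1 + 5·-1 + 4·-2 + 5·-1.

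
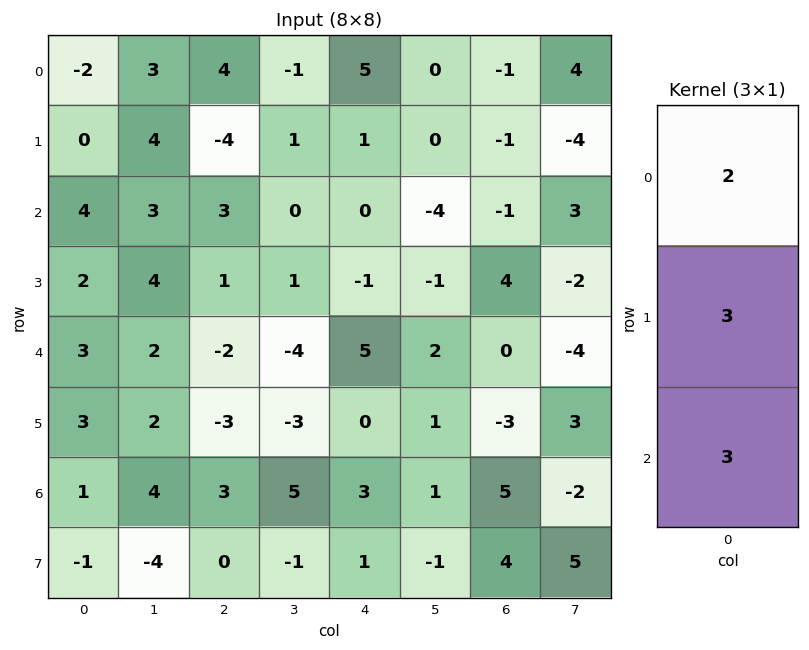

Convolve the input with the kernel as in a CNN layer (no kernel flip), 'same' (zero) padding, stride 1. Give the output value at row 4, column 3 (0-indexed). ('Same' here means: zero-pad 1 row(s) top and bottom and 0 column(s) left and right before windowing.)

-19

The receptive field on the zero-padded input at this output position is [1 / -4 / -3]. Elementwise product with the kernel and sum: 1·2 + -4·3 + -3·3.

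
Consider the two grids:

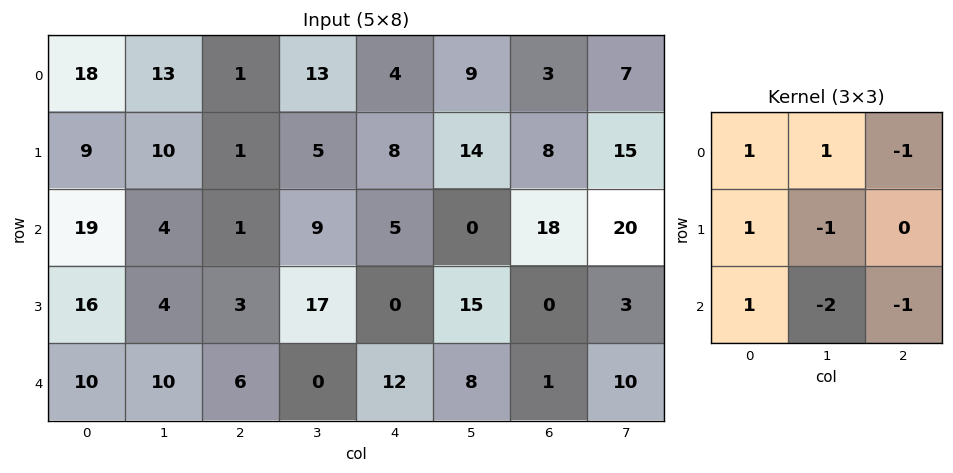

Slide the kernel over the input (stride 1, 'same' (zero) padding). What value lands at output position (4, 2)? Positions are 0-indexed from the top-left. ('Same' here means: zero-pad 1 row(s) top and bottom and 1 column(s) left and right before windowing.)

-6

The receptive field on the zero-padded input at this output position is [4 3 17 / 10 6 0 / 0 0 0]. Elementwise product with the kernel and sum: 4·1 + 3·1 + 17·-1 + 10·1 + 6·-1 + 0·1 + 0·-2 + 0·-1.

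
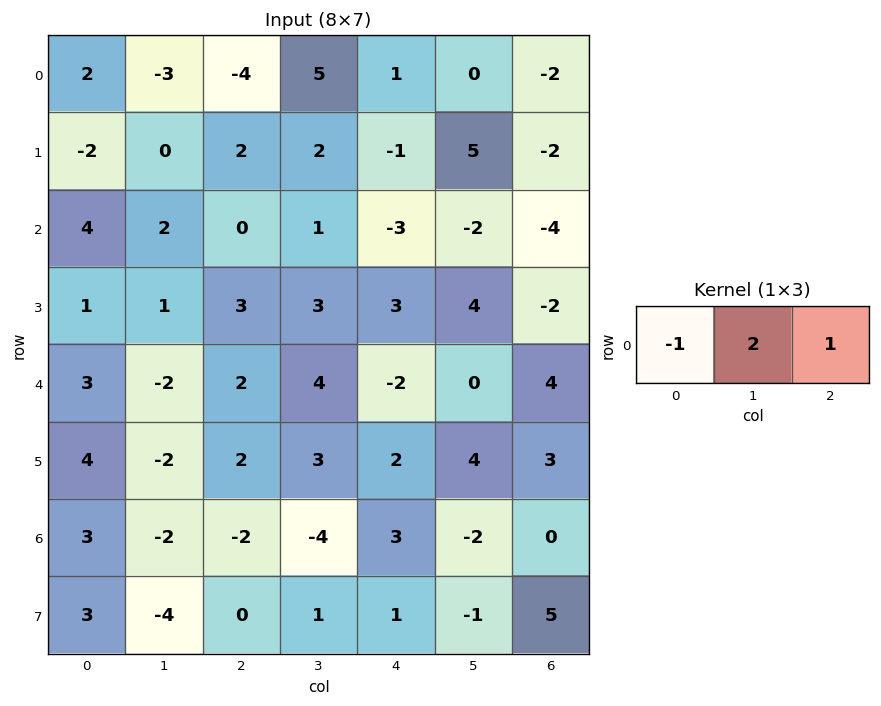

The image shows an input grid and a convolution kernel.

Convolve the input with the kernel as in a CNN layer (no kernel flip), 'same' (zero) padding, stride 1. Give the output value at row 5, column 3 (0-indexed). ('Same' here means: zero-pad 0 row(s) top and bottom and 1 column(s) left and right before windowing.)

6

The receptive field on the zero-padded input at this output position is [2 3 2]. Elementwise product with the kernel and sum: 2·-1 + 3·2 + 2·1.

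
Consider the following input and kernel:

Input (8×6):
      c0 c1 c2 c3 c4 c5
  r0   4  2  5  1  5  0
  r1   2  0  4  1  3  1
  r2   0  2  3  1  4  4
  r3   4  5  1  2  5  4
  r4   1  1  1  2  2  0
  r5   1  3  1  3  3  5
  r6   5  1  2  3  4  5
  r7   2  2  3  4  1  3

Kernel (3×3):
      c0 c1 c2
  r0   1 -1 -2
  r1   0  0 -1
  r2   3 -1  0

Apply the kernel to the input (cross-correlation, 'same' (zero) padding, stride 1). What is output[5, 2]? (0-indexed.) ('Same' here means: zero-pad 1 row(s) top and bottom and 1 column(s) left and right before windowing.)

The receptive field on the zero-padded input at this output position is [1 1 2 / 3 1 3 / 1 2 3]. Elementwise product with the kernel and sum: 1·1 + 1·-1 + 2·-2 + 3·-1 + 1·3 + 2·-1.

-6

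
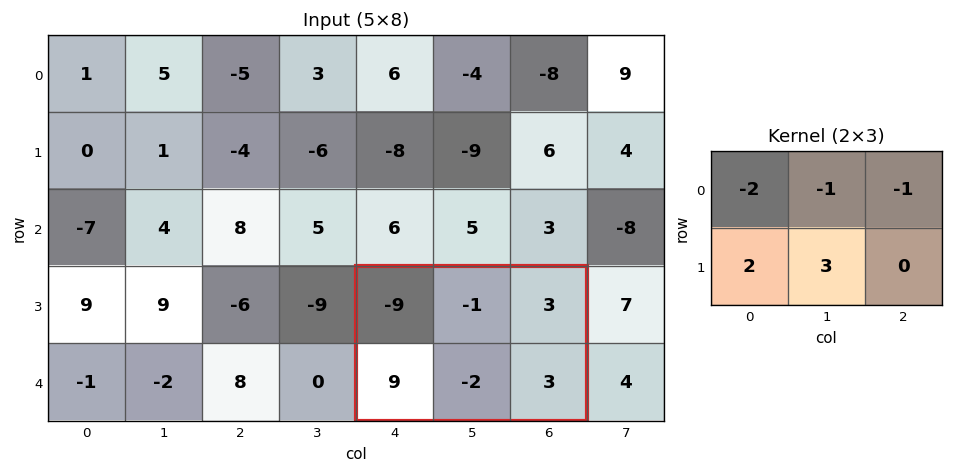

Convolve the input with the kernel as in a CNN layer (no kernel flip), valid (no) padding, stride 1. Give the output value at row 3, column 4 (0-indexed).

The receptive field on the input at this output position is [-9 -1 3 / 9 -2 3]. Elementwise product with the kernel and sum: -9·-2 + -1·-1 + 3·-1 + 9·2 + -2·3.

28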